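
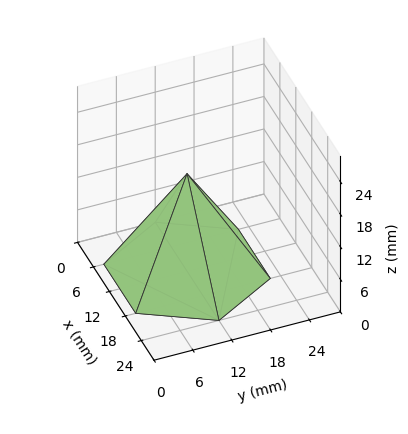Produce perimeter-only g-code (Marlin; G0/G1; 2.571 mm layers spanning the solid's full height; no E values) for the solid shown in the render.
Reading the render: the shape is a regular 6-sided pyramid, base circumscribed radius ≈ 12 mm, apex at z ≈ 18 mm (dimensions read to the nearest mm from the axis ticks). For the g-code, the solid's height is divided into equal slices at the stated Δz and each level perimeter traced with G1 moves after a G0 lift.

; perimeter-only toolpath
G21 ; units = mm
G90 ; absolute positioning
G28 ; home
; layer 1
G0 Z2.571
G0 X22.286 Y12.000
G1 X17.143 Y20.907
G1 X6.857 Y20.907
G1 X1.714 Y12.000
G1 X6.857 Y3.093
G1 X17.143 Y3.093
G1 X22.286 Y12.000
; layer 2
G0 Z5.143
G0 X20.571 Y12.000
G1 X16.286 Y19.423
G1 X7.714 Y19.423
G1 X3.429 Y12.000
G1 X7.714 Y4.577
G1 X16.286 Y4.577
G1 X20.571 Y12.000
; layer 3
G0 Z7.714
G0 X18.857 Y12.000
G1 X15.429 Y17.938
G1 X8.571 Y17.938
G1 X5.143 Y12.000
G1 X8.571 Y6.062
G1 X15.429 Y6.062
G1 X18.857 Y12.000
; layer 4
G0 Z10.286
G0 X17.143 Y12.000
G1 X14.571 Y16.454
G1 X9.429 Y16.454
G1 X6.857 Y12.000
G1 X9.429 Y7.546
G1 X14.571 Y7.546
G1 X17.143 Y12.000
; layer 5
G0 Z12.857
G0 X15.429 Y12.000
G1 X13.714 Y14.969
G1 X10.286 Y14.969
G1 X8.571 Y12.000
G1 X10.286 Y9.031
G1 X13.714 Y9.031
G1 X15.429 Y12.000
; layer 6
G0 Z15.429
G0 X13.714 Y12.000
G1 X12.857 Y13.485
G1 X11.143 Y13.485
G1 X10.286 Y12.000
G1 X11.143 Y10.515
G1 X12.857 Y10.515
G1 X13.714 Y12.000
M2 ; end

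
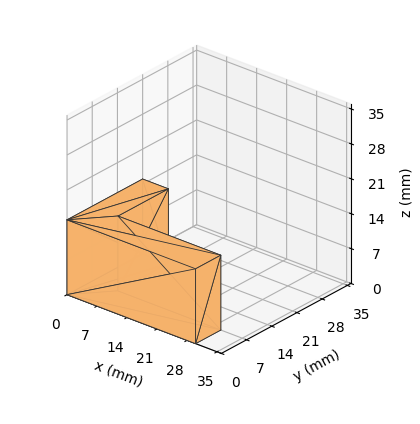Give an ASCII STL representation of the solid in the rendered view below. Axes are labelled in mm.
Reading the render: the shape is an L-shaped prism: outer 30 × 21 mm, arm thicknesses ≈ 7 mm (horizontal) and 6 mm (vertical), extruded 15 mm in z (dimensions read to the nearest mm from the axis ticks). For the STL, each face is triangulated and given an outward normal.

solid part
  facet normal 0.0000 0.0000 -1.0000
    outer loop
      vertex 30.00 7.00 0.00
      vertex 30.00 0.00 0.00
      vertex 0.00 0.00 0.00
    endloop
  endfacet
  facet normal 0.0000 0.0000 -1.0000
    outer loop
      vertex 6.00 7.00 0.00
      vertex 30.00 7.00 0.00
      vertex 0.00 0.00 0.00
    endloop
  endfacet
  facet normal 0.0000 0.0000 -1.0000
    outer loop
      vertex 6.00 21.00 0.00
      vertex 6.00 7.00 0.00
      vertex 0.00 0.00 0.00
    endloop
  endfacet
  facet normal 0.0000 0.0000 -1.0000
    outer loop
      vertex 0.00 21.00 0.00
      vertex 6.00 21.00 0.00
      vertex 0.00 0.00 0.00
    endloop
  endfacet
  facet normal 0.0000 0.0000 1.0000
    outer loop
      vertex 0.00 0.00 15.00
      vertex 30.00 0.00 15.00
      vertex 30.00 7.00 15.00
    endloop
  endfacet
  facet normal 0.0000 0.0000 1.0000
    outer loop
      vertex 0.00 0.00 15.00
      vertex 30.00 7.00 15.00
      vertex 6.00 7.00 15.00
    endloop
  endfacet
  facet normal 0.0000 0.0000 1.0000
    outer loop
      vertex 0.00 0.00 15.00
      vertex 6.00 7.00 15.00
      vertex 6.00 21.00 15.00
    endloop
  endfacet
  facet normal 0.0000 0.0000 1.0000
    outer loop
      vertex 0.00 0.00 15.00
      vertex 6.00 21.00 15.00
      vertex 0.00 21.00 15.00
    endloop
  endfacet
  facet normal 0.0000 -1.0000 0.0000
    outer loop
      vertex 0.00 0.00 0.00
      vertex 30.00 0.00 0.00
      vertex 30.00 0.00 15.00
    endloop
  endfacet
  facet normal 0.0000 -1.0000 0.0000
    outer loop
      vertex 0.00 0.00 0.00
      vertex 30.00 0.00 15.00
      vertex 0.00 0.00 15.00
    endloop
  endfacet
  facet normal 1.0000 0.0000 0.0000
    outer loop
      vertex 30.00 0.00 0.00
      vertex 30.00 7.00 0.00
      vertex 30.00 7.00 15.00
    endloop
  endfacet
  facet normal 1.0000 0.0000 0.0000
    outer loop
      vertex 30.00 0.00 0.00
      vertex 30.00 7.00 15.00
      vertex 30.00 0.00 15.00
    endloop
  endfacet
  facet normal 0.0000 1.0000 0.0000
    outer loop
      vertex 30.00 7.00 0.00
      vertex 6.00 7.00 0.00
      vertex 6.00 7.00 15.00
    endloop
  endfacet
  facet normal 0.0000 1.0000 0.0000
    outer loop
      vertex 30.00 7.00 0.00
      vertex 6.00 7.00 15.00
      vertex 30.00 7.00 15.00
    endloop
  endfacet
  facet normal 1.0000 0.0000 0.0000
    outer loop
      vertex 6.00 7.00 0.00
      vertex 6.00 21.00 0.00
      vertex 6.00 21.00 15.00
    endloop
  endfacet
  facet normal 1.0000 0.0000 0.0000
    outer loop
      vertex 6.00 7.00 0.00
      vertex 6.00 21.00 15.00
      vertex 6.00 7.00 15.00
    endloop
  endfacet
  facet normal 0.0000 1.0000 0.0000
    outer loop
      vertex 6.00 21.00 0.00
      vertex 0.00 21.00 0.00
      vertex 0.00 21.00 15.00
    endloop
  endfacet
  facet normal 0.0000 1.0000 0.0000
    outer loop
      vertex 6.00 21.00 0.00
      vertex 0.00 21.00 15.00
      vertex 6.00 21.00 15.00
    endloop
  endfacet
  facet normal -1.0000 0.0000 0.0000
    outer loop
      vertex 0.00 21.00 0.00
      vertex 0.00 0.00 0.00
      vertex 0.00 0.00 15.00
    endloop
  endfacet
  facet normal -1.0000 0.0000 0.0000
    outer loop
      vertex 0.00 21.00 0.00
      vertex 0.00 0.00 15.00
      vertex 0.00 21.00 15.00
    endloop
  endfacet
endsolid part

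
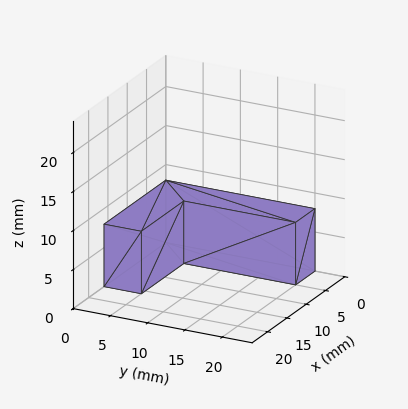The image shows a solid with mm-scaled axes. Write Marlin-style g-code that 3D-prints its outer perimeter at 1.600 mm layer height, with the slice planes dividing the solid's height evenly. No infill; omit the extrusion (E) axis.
Reading the render: the shape is an L-shaped prism: outer 16 × 20 mm, arm thicknesses ≈ 5 mm (horizontal) and 5 mm (vertical), extruded 8 mm in z (dimensions read to the nearest mm from the axis ticks). For the g-code, the solid's height is divided into equal slices at the stated Δz and each level perimeter traced with G1 moves after a G0 lift.

; perimeter-only toolpath
G21 ; units = mm
G90 ; absolute positioning
G28 ; home
; layer 1
G0 Z1.600
G0 X0.000 Y0.000
G1 X16.000 Y0.000
G1 X16.000 Y5.000
G1 X5.000 Y5.000
G1 X5.000 Y20.000
G1 X0.000 Y20.000
G1 X0.000 Y0.000
; layer 2
G0 Z3.200
G0 X0.000 Y0.000
G1 X16.000 Y0.000
G1 X16.000 Y5.000
G1 X5.000 Y5.000
G1 X5.000 Y20.000
G1 X0.000 Y20.000
G1 X0.000 Y0.000
; layer 3
G0 Z4.800
G0 X0.000 Y0.000
G1 X16.000 Y0.000
G1 X16.000 Y5.000
G1 X5.000 Y5.000
G1 X5.000 Y20.000
G1 X0.000 Y20.000
G1 X0.000 Y0.000
; layer 4
G0 Z6.400
G0 X0.000 Y0.000
G1 X16.000 Y0.000
G1 X16.000 Y5.000
G1 X5.000 Y5.000
G1 X5.000 Y20.000
G1 X0.000 Y20.000
G1 X0.000 Y0.000
; layer 5
G0 Z8.000
G0 X0.000 Y0.000
G1 X16.000 Y0.000
G1 X16.000 Y5.000
G1 X5.000 Y5.000
G1 X5.000 Y20.000
G1 X0.000 Y20.000
G1 X0.000 Y0.000
M2 ; end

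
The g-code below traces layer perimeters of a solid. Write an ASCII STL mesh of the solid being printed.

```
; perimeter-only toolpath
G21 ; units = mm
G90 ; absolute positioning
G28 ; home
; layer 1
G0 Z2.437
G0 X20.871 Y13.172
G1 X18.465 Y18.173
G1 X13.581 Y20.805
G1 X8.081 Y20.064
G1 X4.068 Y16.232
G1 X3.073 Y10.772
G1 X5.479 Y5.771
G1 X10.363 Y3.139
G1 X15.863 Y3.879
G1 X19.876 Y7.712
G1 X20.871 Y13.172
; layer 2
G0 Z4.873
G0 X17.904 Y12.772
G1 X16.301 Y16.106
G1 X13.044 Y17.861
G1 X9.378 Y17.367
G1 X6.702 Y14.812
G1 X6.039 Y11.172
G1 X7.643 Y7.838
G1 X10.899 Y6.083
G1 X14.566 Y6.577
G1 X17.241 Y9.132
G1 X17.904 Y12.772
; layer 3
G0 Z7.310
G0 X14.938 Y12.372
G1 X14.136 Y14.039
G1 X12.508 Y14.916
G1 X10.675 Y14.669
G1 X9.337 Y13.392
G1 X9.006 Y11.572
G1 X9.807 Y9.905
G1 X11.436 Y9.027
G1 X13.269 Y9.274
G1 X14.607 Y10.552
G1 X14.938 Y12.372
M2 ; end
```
solid part
  facet normal 0.0000 0.0000 -1.0000
    outer loop
      vertex 14.117 23.750 0.000
      vertex 20.630 20.240 0.000
      vertex 23.837 13.572 0.000
    endloop
  endfacet
  facet normal 0.0000 0.0000 -1.0000
    outer loop
      vertex 6.784 22.762 0.000
      vertex 14.117 23.750 0.000
      vertex 23.837 13.572 0.000
    endloop
  endfacet
  facet normal 0.0000 0.0000 -1.0000
    outer loop
      vertex 1.433 17.652 0.000
      vertex 6.784 22.762 0.000
      vertex 23.837 13.572 0.000
    endloop
  endfacet
  facet normal 0.0000 0.0000 -1.0000
    outer loop
      vertex 0.107 10.372 0.000
      vertex 1.433 17.652 0.000
      vertex 23.837 13.572 0.000
    endloop
  endfacet
  facet normal 0.0000 0.0000 -1.0000
    outer loop
      vertex 3.314 3.704 0.000
      vertex 0.107 10.372 0.000
      vertex 23.837 13.572 0.000
    endloop
  endfacet
  facet normal 0.0000 0.0000 -1.0000
    outer loop
      vertex 9.827 0.194 0.000
      vertex 3.314 3.704 0.000
      vertex 23.837 13.572 0.000
    endloop
  endfacet
  facet normal 0.0000 0.0000 -1.0000
    outer loop
      vertex 17.160 1.182 0.000
      vertex 9.827 0.194 0.000
      vertex 23.837 13.572 0.000
    endloop
  endfacet
  facet normal 0.0000 0.0000 -1.0000
    outer loop
      vertex 22.511 6.292 0.000
      vertex 17.160 1.182 0.000
      vertex 23.837 13.572 0.000
    endloop
  endfacet
  facet normal 0.5861 0.2819 0.7597
    outer loop
      vertex 23.837 13.572 0.000
      vertex 20.630 20.240 0.000
      vertex 11.972 11.972 9.747
    endloop
  endfacet
  facet normal 0.3085 0.5725 0.7597
    outer loop
      vertex 20.630 20.240 0.000
      vertex 14.117 23.750 0.000
      vertex 11.972 11.972 9.747
    endloop
  endfacet
  facet normal -0.0868 0.6445 0.7597
    outer loop
      vertex 14.117 23.750 0.000
      vertex 6.784 22.762 0.000
      vertex 11.972 11.972 9.747
    endloop
  endfacet
  facet normal -0.4491 0.4703 0.7597
    outer loop
      vertex 6.784 22.762 0.000
      vertex 1.433 17.652 0.000
      vertex 11.972 11.972 9.747
    endloop
  endfacet
  facet normal -0.6398 0.1165 0.7597
    outer loop
      vertex 1.433 17.652 0.000
      vertex 0.107 10.372 0.000
      vertex 11.972 11.972 9.747
    endloop
  endfacet
  facet normal -0.5861 -0.2819 0.7597
    outer loop
      vertex 0.107 10.372 0.000
      vertex 3.314 3.704 0.000
      vertex 11.972 11.972 9.747
    endloop
  endfacet
  facet normal -0.3085 -0.5725 0.7597
    outer loop
      vertex 3.314 3.704 0.000
      vertex 9.827 0.194 0.000
      vertex 11.972 11.972 9.747
    endloop
  endfacet
  facet normal 0.0868 -0.6445 0.7597
    outer loop
      vertex 9.827 0.194 0.000
      vertex 17.160 1.182 0.000
      vertex 11.972 11.972 9.747
    endloop
  endfacet
  facet normal 0.4491 -0.4703 0.7597
    outer loop
      vertex 17.160 1.182 0.000
      vertex 22.511 6.292 0.000
      vertex 11.972 11.972 9.747
    endloop
  endfacet
  facet normal 0.6398 -0.1165 0.7597
    outer loop
      vertex 22.511 6.292 0.000
      vertex 23.837 13.572 0.000
      vertex 11.972 11.972 9.747
    endloop
  endfacet
endsolid part

The G0 Z moves step by Δz≈2.437 mm. The G1 loops shrink linearly with z, so the solid tapers from its base footprint up to z≈9.75. Closing with a flat bottom cap and the tapered top and triangulating gives 18 facets — a regular 10-sided pyramid, base circumscribed radius ≈ 12 mm, apex at z ≈ 9.75 mm.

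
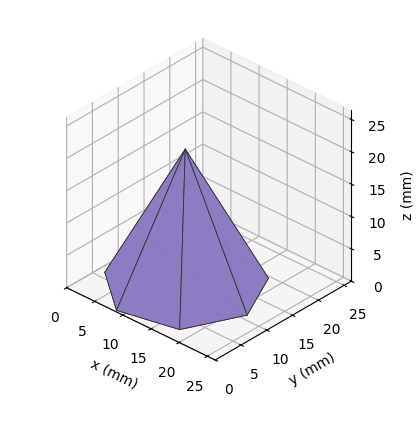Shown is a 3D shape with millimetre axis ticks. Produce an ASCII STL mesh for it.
Reading the render: the shape is a regular 7-sided pyramid, base circumscribed radius ≈ 11 mm, apex at z ≈ 21 mm (dimensions read to the nearest mm from the axis ticks). For the STL, each face is triangulated and given an outward normal.

solid part
  facet normal 0.0000 0.0000 -1.0000
    outer loop
      vertex 8.6 21.7 0.0
      vertex 17.9 19.6 0.0
      vertex 22.0 11.0 0.0
    endloop
  endfacet
  facet normal 0.0000 0.0000 -1.0000
    outer loop
      vertex 1.1 15.8 0.0
      vertex 8.6 21.7 0.0
      vertex 22.0 11.0 0.0
    endloop
  endfacet
  facet normal 0.0000 0.0000 -1.0000
    outer loop
      vertex 1.1 6.2 0.0
      vertex 1.1 15.8 0.0
      vertex 22.0 11.0 0.0
    endloop
  endfacet
  facet normal 0.0000 0.0000 -1.0000
    outer loop
      vertex 8.6 0.3 0.0
      vertex 1.1 6.2 0.0
      vertex 22.0 11.0 0.0
    endloop
  endfacet
  facet normal 0.0000 0.0000 -1.0000
    outer loop
      vertex 17.9 2.4 0.0
      vertex 8.6 0.3 0.0
      vertex 22.0 11.0 0.0
    endloop
  endfacet
  facet normal 0.8160 0.3890 0.4275
    outer loop
      vertex 22.0 11.0 0.0
      vertex 17.9 19.6 0.0
      vertex 11.0 11.0 21.0
    endloop
  endfacet
  facet normal 0.1992 0.8822 0.4267
    outer loop
      vertex 17.9 19.6 0.0
      vertex 8.6 21.7 0.0
      vertex 11.0 11.0 21.0
    endloop
  endfacet
  facet normal -0.5593 0.7110 0.4262
    outer loop
      vertex 8.6 21.7 0.0
      vertex 1.1 15.8 0.0
      vertex 11.0 11.0 21.0
    endloop
  endfacet
  facet normal -0.9045 0.0000 0.4264
    outer loop
      vertex 1.1 15.8 0.0
      vertex 1.1 6.2 0.0
      vertex 11.0 11.0 21.0
    endloop
  endfacet
  facet normal -0.5593 -0.7110 0.4262
    outer loop
      vertex 1.1 6.2 0.0
      vertex 8.6 0.3 0.0
      vertex 11.0 11.0 21.0
    endloop
  endfacet
  facet normal 0.1992 -0.8822 0.4267
    outer loop
      vertex 8.6 0.3 0.0
      vertex 17.9 2.4 0.0
      vertex 11.0 11.0 21.0
    endloop
  endfacet
  facet normal 0.8160 -0.3890 0.4275
    outer loop
      vertex 17.9 2.4 0.0
      vertex 22.0 11.0 0.0
      vertex 11.0 11.0 21.0
    endloop
  endfacet
endsolid part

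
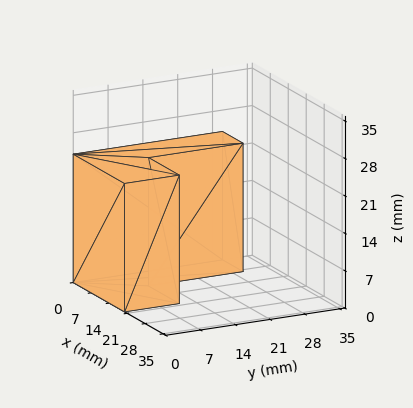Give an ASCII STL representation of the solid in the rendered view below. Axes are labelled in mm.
Reading the render: the shape is an L-shaped prism: outer 20 × 30 mm, arm thicknesses ≈ 11 mm (horizontal) and 8 mm (vertical), extruded 24 mm in z (dimensions read to the nearest mm from the axis ticks). For the STL, each face is triangulated and given an outward normal.

solid part
  facet normal 0.0000 0.0000 -1.0000
    outer loop
      vertex 20.0 11.0 0.0
      vertex 20.0 0.0 0.0
      vertex 0.0 0.0 0.0
    endloop
  endfacet
  facet normal 0.0000 0.0000 -1.0000
    outer loop
      vertex 8.0 11.0 0.0
      vertex 20.0 11.0 0.0
      vertex 0.0 0.0 0.0
    endloop
  endfacet
  facet normal 0.0000 0.0000 -1.0000
    outer loop
      vertex 8.0 30.0 0.0
      vertex 8.0 11.0 0.0
      vertex 0.0 0.0 0.0
    endloop
  endfacet
  facet normal 0.0000 0.0000 -1.0000
    outer loop
      vertex 0.0 30.0 0.0
      vertex 8.0 30.0 0.0
      vertex 0.0 0.0 0.0
    endloop
  endfacet
  facet normal 0.0000 0.0000 1.0000
    outer loop
      vertex 0.0 0.0 24.0
      vertex 20.0 0.0 24.0
      vertex 20.0 11.0 24.0
    endloop
  endfacet
  facet normal 0.0000 0.0000 1.0000
    outer loop
      vertex 0.0 0.0 24.0
      vertex 20.0 11.0 24.0
      vertex 8.0 11.0 24.0
    endloop
  endfacet
  facet normal 0.0000 0.0000 1.0000
    outer loop
      vertex 0.0 0.0 24.0
      vertex 8.0 11.0 24.0
      vertex 8.0 30.0 24.0
    endloop
  endfacet
  facet normal 0.0000 0.0000 1.0000
    outer loop
      vertex 0.0 0.0 24.0
      vertex 8.0 30.0 24.0
      vertex 0.0 30.0 24.0
    endloop
  endfacet
  facet normal 0.0000 -1.0000 0.0000
    outer loop
      vertex 0.0 0.0 0.0
      vertex 20.0 0.0 0.0
      vertex 20.0 0.0 24.0
    endloop
  endfacet
  facet normal 0.0000 -1.0000 0.0000
    outer loop
      vertex 0.0 0.0 0.0
      vertex 20.0 0.0 24.0
      vertex 0.0 0.0 24.0
    endloop
  endfacet
  facet normal 1.0000 0.0000 0.0000
    outer loop
      vertex 20.0 0.0 0.0
      vertex 20.0 11.0 0.0
      vertex 20.0 11.0 24.0
    endloop
  endfacet
  facet normal 1.0000 0.0000 0.0000
    outer loop
      vertex 20.0 0.0 0.0
      vertex 20.0 11.0 24.0
      vertex 20.0 0.0 24.0
    endloop
  endfacet
  facet normal 0.0000 1.0000 0.0000
    outer loop
      vertex 20.0 11.0 0.0
      vertex 8.0 11.0 0.0
      vertex 8.0 11.0 24.0
    endloop
  endfacet
  facet normal 0.0000 1.0000 0.0000
    outer loop
      vertex 20.0 11.0 0.0
      vertex 8.0 11.0 24.0
      vertex 20.0 11.0 24.0
    endloop
  endfacet
  facet normal 1.0000 0.0000 0.0000
    outer loop
      vertex 8.0 11.0 0.0
      vertex 8.0 30.0 0.0
      vertex 8.0 30.0 24.0
    endloop
  endfacet
  facet normal 1.0000 0.0000 0.0000
    outer loop
      vertex 8.0 11.0 0.0
      vertex 8.0 30.0 24.0
      vertex 8.0 11.0 24.0
    endloop
  endfacet
  facet normal 0.0000 1.0000 0.0000
    outer loop
      vertex 8.0 30.0 0.0
      vertex 0.0 30.0 0.0
      vertex 0.0 30.0 24.0
    endloop
  endfacet
  facet normal 0.0000 1.0000 0.0000
    outer loop
      vertex 8.0 30.0 0.0
      vertex 0.0 30.0 24.0
      vertex 8.0 30.0 24.0
    endloop
  endfacet
  facet normal -1.0000 0.0000 0.0000
    outer loop
      vertex 0.0 30.0 0.0
      vertex 0.0 0.0 0.0
      vertex 0.0 0.0 24.0
    endloop
  endfacet
  facet normal -1.0000 0.0000 0.0000
    outer loop
      vertex 0.0 30.0 0.0
      vertex 0.0 0.0 24.0
      vertex 0.0 30.0 24.0
    endloop
  endfacet
endsolid part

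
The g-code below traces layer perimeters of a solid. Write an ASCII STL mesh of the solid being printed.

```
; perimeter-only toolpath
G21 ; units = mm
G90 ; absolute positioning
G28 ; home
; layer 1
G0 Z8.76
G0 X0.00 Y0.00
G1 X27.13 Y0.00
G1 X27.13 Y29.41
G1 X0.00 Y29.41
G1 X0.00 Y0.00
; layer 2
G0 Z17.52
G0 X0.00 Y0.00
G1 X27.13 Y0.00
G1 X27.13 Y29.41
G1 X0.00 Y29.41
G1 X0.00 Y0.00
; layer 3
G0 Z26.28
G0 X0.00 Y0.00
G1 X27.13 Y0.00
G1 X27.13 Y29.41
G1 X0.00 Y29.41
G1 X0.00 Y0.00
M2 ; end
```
solid part
  facet normal 0.0000 0.0000 -1.0000
    outer loop
      vertex 27.13 29.41 0.00
      vertex 27.13 0.00 0.00
      vertex 0.00 0.00 0.00
    endloop
  endfacet
  facet normal 0.0000 0.0000 -1.0000
    outer loop
      vertex 0.00 29.41 0.00
      vertex 27.13 29.41 0.00
      vertex 0.00 0.00 0.00
    endloop
  endfacet
  facet normal 0.0000 0.0000 1.0000
    outer loop
      vertex 0.00 0.00 26.28
      vertex 27.13 0.00 26.28
      vertex 27.13 29.41 26.28
    endloop
  endfacet
  facet normal 0.0000 0.0000 1.0000
    outer loop
      vertex 0.00 0.00 26.28
      vertex 27.13 29.41 26.28
      vertex 0.00 29.41 26.28
    endloop
  endfacet
  facet normal 0.0000 -1.0000 0.0000
    outer loop
      vertex 0.00 0.00 0.00
      vertex 27.13 0.00 0.00
      vertex 27.13 0.00 26.28
    endloop
  endfacet
  facet normal 0.0000 -1.0000 0.0000
    outer loop
      vertex 0.00 0.00 0.00
      vertex 27.13 0.00 26.28
      vertex 0.00 0.00 26.28
    endloop
  endfacet
  facet normal 0.0000 1.0000 0.0000
    outer loop
      vertex 27.13 29.41 26.28
      vertex 27.13 29.41 0.00
      vertex 0.00 29.41 0.00
    endloop
  endfacet
  facet normal 0.0000 1.0000 0.0000
    outer loop
      vertex 0.00 29.41 26.28
      vertex 27.13 29.41 26.28
      vertex 0.00 29.41 0.00
    endloop
  endfacet
  facet normal -1.0000 0.0000 0.0000
    outer loop
      vertex 0.00 29.41 26.28
      vertex 0.00 29.41 0.00
      vertex 0.00 0.00 0.00
    endloop
  endfacet
  facet normal -1.0000 0.0000 0.0000
    outer loop
      vertex 0.00 0.00 26.28
      vertex 0.00 29.41 26.28
      vertex 0.00 0.00 0.00
    endloop
  endfacet
  facet normal 1.0000 0.0000 0.0000
    outer loop
      vertex 27.13 0.00 0.00
      vertex 27.13 29.41 0.00
      vertex 27.13 29.41 26.28
    endloop
  endfacet
  facet normal 1.0000 0.0000 0.0000
    outer loop
      vertex 27.13 0.00 0.00
      vertex 27.13 29.41 26.28
      vertex 27.13 0.00 26.28
    endloop
  endfacet
endsolid part

The G0 Z moves step by Δz≈8.76 mm. Every layer's G1 loop is the same polygon, so the solid is a straight extrusion of it from z=0 to z≈26.3. Closing with flat bottom and top caps and triangulating gives 12 facets — a rectangular box, roughly 27.1 × 29.4 mm footprint and 26.3 mm tall.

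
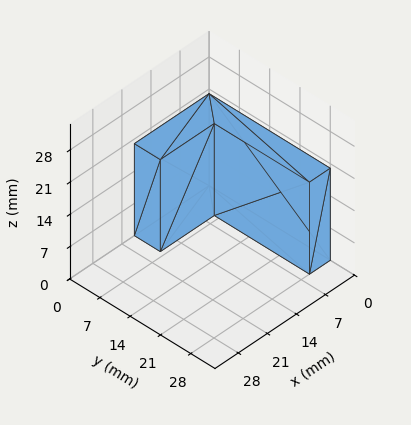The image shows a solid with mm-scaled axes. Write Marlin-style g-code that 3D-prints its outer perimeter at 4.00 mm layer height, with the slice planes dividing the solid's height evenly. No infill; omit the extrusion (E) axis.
Reading the render: the shape is an L-shaped prism: outer 18 × 28 mm, arm thicknesses ≈ 6 mm (horizontal) and 5 mm (vertical), extruded 20 mm in z (dimensions read to the nearest mm from the axis ticks). For the g-code, the solid's height is divided into equal slices at the stated Δz and each level perimeter traced with G1 moves after a G0 lift.

; perimeter-only toolpath
G21 ; units = mm
G90 ; absolute positioning
G28 ; home
; layer 1
G0 Z4.00
G0 X0.00 Y0.00
G1 X18.00 Y0.00
G1 X18.00 Y6.00
G1 X5.00 Y6.00
G1 X5.00 Y28.00
G1 X0.00 Y28.00
G1 X0.00 Y0.00
; layer 2
G0 Z8.00
G0 X0.00 Y0.00
G1 X18.00 Y0.00
G1 X18.00 Y6.00
G1 X5.00 Y6.00
G1 X5.00 Y28.00
G1 X0.00 Y28.00
G1 X0.00 Y0.00
; layer 3
G0 Z12.00
G0 X0.00 Y0.00
G1 X18.00 Y0.00
G1 X18.00 Y6.00
G1 X5.00 Y6.00
G1 X5.00 Y28.00
G1 X0.00 Y28.00
G1 X0.00 Y0.00
; layer 4
G0 Z16.00
G0 X0.00 Y0.00
G1 X18.00 Y0.00
G1 X18.00 Y6.00
G1 X5.00 Y6.00
G1 X5.00 Y28.00
G1 X0.00 Y28.00
G1 X0.00 Y0.00
; layer 5
G0 Z20.00
G0 X0.00 Y0.00
G1 X18.00 Y0.00
G1 X18.00 Y6.00
G1 X5.00 Y6.00
G1 X5.00 Y28.00
G1 X0.00 Y28.00
G1 X0.00 Y0.00
M2 ; end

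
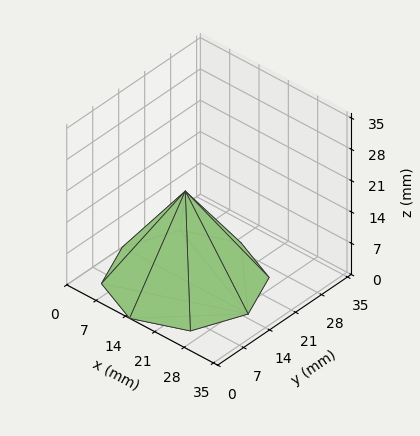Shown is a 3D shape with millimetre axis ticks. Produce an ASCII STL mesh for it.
Reading the render: the shape is a regular 8-sided pyramid, base circumscribed radius ≈ 15 mm, apex at z ≈ 20 mm (dimensions read to the nearest mm from the axis ticks). For the STL, each face is triangulated and given an outward normal.

solid part
  facet normal 0.0000 0.0000 -1.0000
    outer loop
      vertex 15.00 30.00 0.00
      vertex 25.61 25.61 0.00
      vertex 30.00 15.00 0.00
    endloop
  endfacet
  facet normal 0.0000 0.0000 -1.0000
    outer loop
      vertex 4.39 25.61 0.00
      vertex 15.00 30.00 0.00
      vertex 30.00 15.00 0.00
    endloop
  endfacet
  facet normal 0.0000 0.0000 -1.0000
    outer loop
      vertex 0.00 15.00 0.00
      vertex 4.39 25.61 0.00
      vertex 30.00 15.00 0.00
    endloop
  endfacet
  facet normal 0.0000 0.0000 -1.0000
    outer loop
      vertex 4.39 4.39 0.00
      vertex 0.00 15.00 0.00
      vertex 30.00 15.00 0.00
    endloop
  endfacet
  facet normal 0.0000 0.0000 -1.0000
    outer loop
      vertex 15.00 0.00 0.00
      vertex 4.39 4.39 0.00
      vertex 30.00 15.00 0.00
    endloop
  endfacet
  facet normal 0.0000 0.0000 -1.0000
    outer loop
      vertex 25.61 4.39 0.00
      vertex 15.00 0.00 0.00
      vertex 30.00 15.00 0.00
    endloop
  endfacet
  facet normal 0.7595 0.3142 0.5696
    outer loop
      vertex 30.00 15.00 0.00
      vertex 25.61 25.61 0.00
      vertex 15.00 15.00 20.00
    endloop
  endfacet
  facet normal 0.3142 0.7595 0.5696
    outer loop
      vertex 25.61 25.61 0.00
      vertex 15.00 30.00 0.00
      vertex 15.00 15.00 20.00
    endloop
  endfacet
  facet normal -0.3142 0.7595 0.5696
    outer loop
      vertex 15.00 30.00 0.00
      vertex 4.39 25.61 0.00
      vertex 15.00 15.00 20.00
    endloop
  endfacet
  facet normal -0.7595 0.3142 0.5696
    outer loop
      vertex 4.39 25.61 0.00
      vertex 0.00 15.00 0.00
      vertex 15.00 15.00 20.00
    endloop
  endfacet
  facet normal -0.7595 -0.3142 0.5696
    outer loop
      vertex 0.00 15.00 0.00
      vertex 4.39 4.39 0.00
      vertex 15.00 15.00 20.00
    endloop
  endfacet
  facet normal -0.3142 -0.7595 0.5696
    outer loop
      vertex 4.39 4.39 0.00
      vertex 15.00 0.00 0.00
      vertex 15.00 15.00 20.00
    endloop
  endfacet
  facet normal 0.3142 -0.7595 0.5696
    outer loop
      vertex 15.00 0.00 0.00
      vertex 25.61 4.39 0.00
      vertex 15.00 15.00 20.00
    endloop
  endfacet
  facet normal 0.7595 -0.3142 0.5696
    outer loop
      vertex 25.61 4.39 0.00
      vertex 30.00 15.00 0.00
      vertex 15.00 15.00 20.00
    endloop
  endfacet
endsolid part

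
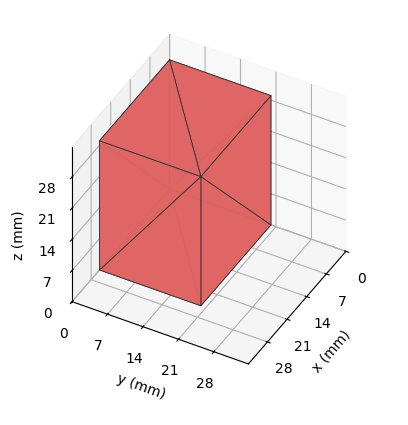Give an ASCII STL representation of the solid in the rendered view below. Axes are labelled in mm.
Reading the render: the shape is a rectangular box, roughly 25 × 20 mm footprint and 29 mm tall (dimensions read to the nearest mm from the axis ticks). For the STL, each face is triangulated and given an outward normal.

solid part
  facet normal 0.0000 0.0000 -1.0000
    outer loop
      vertex 25.00 20.00 0.00
      vertex 25.00 0.00 0.00
      vertex 0.00 0.00 0.00
    endloop
  endfacet
  facet normal 0.0000 0.0000 -1.0000
    outer loop
      vertex 0.00 20.00 0.00
      vertex 25.00 20.00 0.00
      vertex 0.00 0.00 0.00
    endloop
  endfacet
  facet normal 0.0000 0.0000 1.0000
    outer loop
      vertex 0.00 0.00 29.00
      vertex 25.00 0.00 29.00
      vertex 25.00 20.00 29.00
    endloop
  endfacet
  facet normal 0.0000 0.0000 1.0000
    outer loop
      vertex 0.00 0.00 29.00
      vertex 25.00 20.00 29.00
      vertex 0.00 20.00 29.00
    endloop
  endfacet
  facet normal 0.0000 -1.0000 0.0000
    outer loop
      vertex 0.00 0.00 0.00
      vertex 25.00 0.00 0.00
      vertex 25.00 0.00 29.00
    endloop
  endfacet
  facet normal 0.0000 -1.0000 0.0000
    outer loop
      vertex 0.00 0.00 0.00
      vertex 25.00 0.00 29.00
      vertex 0.00 0.00 29.00
    endloop
  endfacet
  facet normal 0.0000 1.0000 0.0000
    outer loop
      vertex 25.00 20.00 29.00
      vertex 25.00 20.00 0.00
      vertex 0.00 20.00 0.00
    endloop
  endfacet
  facet normal 0.0000 1.0000 0.0000
    outer loop
      vertex 0.00 20.00 29.00
      vertex 25.00 20.00 29.00
      vertex 0.00 20.00 0.00
    endloop
  endfacet
  facet normal -1.0000 0.0000 0.0000
    outer loop
      vertex 0.00 20.00 29.00
      vertex 0.00 20.00 0.00
      vertex 0.00 0.00 0.00
    endloop
  endfacet
  facet normal -1.0000 0.0000 0.0000
    outer loop
      vertex 0.00 0.00 29.00
      vertex 0.00 20.00 29.00
      vertex 0.00 0.00 0.00
    endloop
  endfacet
  facet normal 1.0000 0.0000 0.0000
    outer loop
      vertex 25.00 0.00 0.00
      vertex 25.00 20.00 0.00
      vertex 25.00 20.00 29.00
    endloop
  endfacet
  facet normal 1.0000 0.0000 0.0000
    outer loop
      vertex 25.00 0.00 0.00
      vertex 25.00 20.00 29.00
      vertex 25.00 0.00 29.00
    endloop
  endfacet
endsolid part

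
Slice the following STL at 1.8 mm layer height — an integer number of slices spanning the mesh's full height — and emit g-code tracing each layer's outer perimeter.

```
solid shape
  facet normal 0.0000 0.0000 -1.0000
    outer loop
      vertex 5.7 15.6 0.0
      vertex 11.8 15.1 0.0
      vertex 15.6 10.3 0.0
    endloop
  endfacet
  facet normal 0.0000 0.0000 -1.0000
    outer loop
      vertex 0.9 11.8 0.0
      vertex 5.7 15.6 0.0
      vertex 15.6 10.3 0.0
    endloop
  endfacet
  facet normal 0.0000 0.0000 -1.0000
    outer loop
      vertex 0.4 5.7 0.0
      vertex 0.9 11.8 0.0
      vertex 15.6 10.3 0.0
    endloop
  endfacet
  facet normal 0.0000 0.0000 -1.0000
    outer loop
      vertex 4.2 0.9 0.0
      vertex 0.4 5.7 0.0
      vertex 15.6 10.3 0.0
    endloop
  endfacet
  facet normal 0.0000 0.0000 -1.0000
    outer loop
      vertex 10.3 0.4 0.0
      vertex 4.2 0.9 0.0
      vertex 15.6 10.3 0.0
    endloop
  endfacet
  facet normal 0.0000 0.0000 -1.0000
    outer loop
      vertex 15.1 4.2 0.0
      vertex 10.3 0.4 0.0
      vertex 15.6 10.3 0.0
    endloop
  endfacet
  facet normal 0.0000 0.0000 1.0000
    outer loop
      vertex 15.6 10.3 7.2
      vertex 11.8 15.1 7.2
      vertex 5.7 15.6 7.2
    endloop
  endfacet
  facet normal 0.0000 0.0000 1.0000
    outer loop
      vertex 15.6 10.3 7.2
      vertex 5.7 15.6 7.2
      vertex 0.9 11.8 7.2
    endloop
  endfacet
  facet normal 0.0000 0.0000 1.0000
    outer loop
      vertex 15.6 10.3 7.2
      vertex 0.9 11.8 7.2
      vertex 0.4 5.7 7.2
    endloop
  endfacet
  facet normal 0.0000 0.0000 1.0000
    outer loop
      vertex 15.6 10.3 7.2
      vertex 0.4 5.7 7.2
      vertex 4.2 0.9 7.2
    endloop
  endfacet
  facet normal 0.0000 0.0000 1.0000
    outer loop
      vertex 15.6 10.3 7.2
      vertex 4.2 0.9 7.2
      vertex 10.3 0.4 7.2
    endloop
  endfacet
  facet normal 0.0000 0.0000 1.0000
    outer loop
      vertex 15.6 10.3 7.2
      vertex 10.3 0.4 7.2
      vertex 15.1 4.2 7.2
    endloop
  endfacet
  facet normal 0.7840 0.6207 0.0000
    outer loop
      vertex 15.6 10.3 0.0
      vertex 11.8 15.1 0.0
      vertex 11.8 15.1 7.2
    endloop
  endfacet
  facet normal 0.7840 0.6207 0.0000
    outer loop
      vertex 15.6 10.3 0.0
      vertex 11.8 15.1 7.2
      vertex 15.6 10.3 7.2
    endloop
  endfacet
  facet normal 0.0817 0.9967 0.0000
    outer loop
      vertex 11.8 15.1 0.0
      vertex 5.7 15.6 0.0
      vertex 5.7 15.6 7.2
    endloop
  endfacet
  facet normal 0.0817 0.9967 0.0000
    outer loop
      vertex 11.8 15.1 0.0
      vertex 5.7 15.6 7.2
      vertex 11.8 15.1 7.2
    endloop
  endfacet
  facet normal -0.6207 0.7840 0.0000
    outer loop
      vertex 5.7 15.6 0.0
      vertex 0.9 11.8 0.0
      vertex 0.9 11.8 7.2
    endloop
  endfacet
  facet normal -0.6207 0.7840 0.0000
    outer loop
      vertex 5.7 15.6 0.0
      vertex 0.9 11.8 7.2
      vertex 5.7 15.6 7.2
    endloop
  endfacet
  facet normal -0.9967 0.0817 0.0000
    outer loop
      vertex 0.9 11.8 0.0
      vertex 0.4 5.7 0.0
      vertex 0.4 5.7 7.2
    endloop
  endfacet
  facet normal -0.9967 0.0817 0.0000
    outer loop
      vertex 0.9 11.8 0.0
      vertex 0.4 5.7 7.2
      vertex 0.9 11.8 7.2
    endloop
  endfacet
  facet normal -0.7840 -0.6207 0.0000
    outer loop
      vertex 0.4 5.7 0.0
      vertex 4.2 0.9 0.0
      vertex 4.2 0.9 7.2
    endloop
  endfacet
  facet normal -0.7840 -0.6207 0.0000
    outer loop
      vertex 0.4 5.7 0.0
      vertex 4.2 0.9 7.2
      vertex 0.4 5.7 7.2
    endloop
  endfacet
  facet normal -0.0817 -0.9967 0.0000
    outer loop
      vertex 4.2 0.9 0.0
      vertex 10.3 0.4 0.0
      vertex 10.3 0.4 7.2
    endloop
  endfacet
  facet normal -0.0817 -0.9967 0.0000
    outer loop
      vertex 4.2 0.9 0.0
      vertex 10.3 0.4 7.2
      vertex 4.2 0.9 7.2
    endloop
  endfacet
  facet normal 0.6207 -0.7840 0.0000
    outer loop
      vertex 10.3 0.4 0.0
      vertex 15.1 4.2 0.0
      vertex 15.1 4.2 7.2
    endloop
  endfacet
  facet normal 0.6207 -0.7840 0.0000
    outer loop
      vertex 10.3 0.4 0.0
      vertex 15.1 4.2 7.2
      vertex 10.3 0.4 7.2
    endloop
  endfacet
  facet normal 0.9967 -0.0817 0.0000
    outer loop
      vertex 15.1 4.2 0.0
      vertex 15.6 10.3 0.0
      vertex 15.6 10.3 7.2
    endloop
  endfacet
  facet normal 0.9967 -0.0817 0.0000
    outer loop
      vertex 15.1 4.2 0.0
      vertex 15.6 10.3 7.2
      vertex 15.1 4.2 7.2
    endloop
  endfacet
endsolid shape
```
; perimeter-only toolpath
G21 ; units = mm
G90 ; absolute positioning
G28 ; home
; layer 1
G0 Z1.8
G0 X15.6 Y10.3
G1 X11.8 Y15.1
G1 X5.7 Y15.6
G1 X0.9 Y11.8
G1 X0.4 Y5.7
G1 X4.2 Y0.9
G1 X10.3 Y0.4
G1 X15.1 Y4.2
G1 X15.6 Y10.3
; layer 2
G0 Z3.6
G0 X15.6 Y10.3
G1 X11.8 Y15.1
G1 X5.7 Y15.6
G1 X0.9 Y11.8
G1 X0.4 Y5.7
G1 X4.2 Y0.9
G1 X10.3 Y0.4
G1 X15.1 Y4.2
G1 X15.6 Y10.3
; layer 3
G0 Z5.4
G0 X15.6 Y10.3
G1 X11.8 Y15.1
G1 X5.7 Y15.6
G1 X0.9 Y11.8
G1 X0.4 Y5.7
G1 X4.2 Y0.9
G1 X10.3 Y0.4
G1 X15.1 Y4.2
G1 X15.6 Y10.3
; layer 4
G0 Z7.2
G0 X15.6 Y10.3
G1 X11.8 Y15.1
G1 X5.7 Y15.6
G1 X0.9 Y11.8
G1 X0.4 Y5.7
G1 X4.2 Y0.9
G1 X10.3 Y0.4
G1 X15.1 Y4.2
G1 X15.6 Y10.3
M2 ; end

The solid is a regular 8-sided prism (a cylinder approximated with 8 flat sides), circumscribed radius ≈ 8 mm, height ≈ 7.2 mm. Slicing at Δz = 1.8 mm — 4 equal slices spanning the solid's height, so layer i sits at z = i·h/4 — gives 4 non-empty perimeters. Each is a 8-segment closed polygon; G0 lifts to the layer z and rapids to the start vertex, then G1 traces the edges.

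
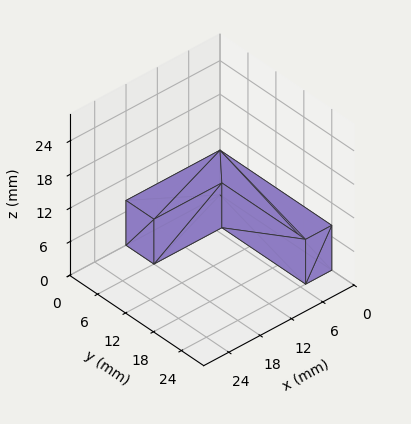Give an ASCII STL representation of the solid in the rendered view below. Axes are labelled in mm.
Reading the render: the shape is an L-shaped prism: outer 18 × 24 mm, arm thicknesses ≈ 6 mm (horizontal) and 5 mm (vertical), extruded 8 mm in z (dimensions read to the nearest mm from the axis ticks). For the STL, each face is triangulated and given an outward normal.

solid part
  facet normal 0.0000 0.0000 -1.0000
    outer loop
      vertex 18.000 6.000 0.000
      vertex 18.000 0.000 0.000
      vertex 0.000 0.000 0.000
    endloop
  endfacet
  facet normal 0.0000 0.0000 -1.0000
    outer loop
      vertex 5.000 6.000 0.000
      vertex 18.000 6.000 0.000
      vertex 0.000 0.000 0.000
    endloop
  endfacet
  facet normal 0.0000 0.0000 -1.0000
    outer loop
      vertex 5.000 24.000 0.000
      vertex 5.000 6.000 0.000
      vertex 0.000 0.000 0.000
    endloop
  endfacet
  facet normal 0.0000 0.0000 -1.0000
    outer loop
      vertex 0.000 24.000 0.000
      vertex 5.000 24.000 0.000
      vertex 0.000 0.000 0.000
    endloop
  endfacet
  facet normal 0.0000 0.0000 1.0000
    outer loop
      vertex 0.000 0.000 8.000
      vertex 18.000 0.000 8.000
      vertex 18.000 6.000 8.000
    endloop
  endfacet
  facet normal 0.0000 0.0000 1.0000
    outer loop
      vertex 0.000 0.000 8.000
      vertex 18.000 6.000 8.000
      vertex 5.000 6.000 8.000
    endloop
  endfacet
  facet normal 0.0000 0.0000 1.0000
    outer loop
      vertex 0.000 0.000 8.000
      vertex 5.000 6.000 8.000
      vertex 5.000 24.000 8.000
    endloop
  endfacet
  facet normal 0.0000 0.0000 1.0000
    outer loop
      vertex 0.000 0.000 8.000
      vertex 5.000 24.000 8.000
      vertex 0.000 24.000 8.000
    endloop
  endfacet
  facet normal 0.0000 -1.0000 0.0000
    outer loop
      vertex 0.000 0.000 0.000
      vertex 18.000 0.000 0.000
      vertex 18.000 0.000 8.000
    endloop
  endfacet
  facet normal 0.0000 -1.0000 0.0000
    outer loop
      vertex 0.000 0.000 0.000
      vertex 18.000 0.000 8.000
      vertex 0.000 0.000 8.000
    endloop
  endfacet
  facet normal 1.0000 0.0000 0.0000
    outer loop
      vertex 18.000 0.000 0.000
      vertex 18.000 6.000 0.000
      vertex 18.000 6.000 8.000
    endloop
  endfacet
  facet normal 1.0000 0.0000 0.0000
    outer loop
      vertex 18.000 0.000 0.000
      vertex 18.000 6.000 8.000
      vertex 18.000 0.000 8.000
    endloop
  endfacet
  facet normal 0.0000 1.0000 0.0000
    outer loop
      vertex 18.000 6.000 0.000
      vertex 5.000 6.000 0.000
      vertex 5.000 6.000 8.000
    endloop
  endfacet
  facet normal 0.0000 1.0000 0.0000
    outer loop
      vertex 18.000 6.000 0.000
      vertex 5.000 6.000 8.000
      vertex 18.000 6.000 8.000
    endloop
  endfacet
  facet normal 1.0000 0.0000 0.0000
    outer loop
      vertex 5.000 6.000 0.000
      vertex 5.000 24.000 0.000
      vertex 5.000 24.000 8.000
    endloop
  endfacet
  facet normal 1.0000 0.0000 0.0000
    outer loop
      vertex 5.000 6.000 0.000
      vertex 5.000 24.000 8.000
      vertex 5.000 6.000 8.000
    endloop
  endfacet
  facet normal 0.0000 1.0000 0.0000
    outer loop
      vertex 5.000 24.000 0.000
      vertex 0.000 24.000 0.000
      vertex 0.000 24.000 8.000
    endloop
  endfacet
  facet normal 0.0000 1.0000 0.0000
    outer loop
      vertex 5.000 24.000 0.000
      vertex 0.000 24.000 8.000
      vertex 5.000 24.000 8.000
    endloop
  endfacet
  facet normal -1.0000 0.0000 0.0000
    outer loop
      vertex 0.000 24.000 0.000
      vertex 0.000 0.000 0.000
      vertex 0.000 0.000 8.000
    endloop
  endfacet
  facet normal -1.0000 0.0000 0.0000
    outer loop
      vertex 0.000 24.000 0.000
      vertex 0.000 0.000 8.000
      vertex 0.000 24.000 8.000
    endloop
  endfacet
endsolid part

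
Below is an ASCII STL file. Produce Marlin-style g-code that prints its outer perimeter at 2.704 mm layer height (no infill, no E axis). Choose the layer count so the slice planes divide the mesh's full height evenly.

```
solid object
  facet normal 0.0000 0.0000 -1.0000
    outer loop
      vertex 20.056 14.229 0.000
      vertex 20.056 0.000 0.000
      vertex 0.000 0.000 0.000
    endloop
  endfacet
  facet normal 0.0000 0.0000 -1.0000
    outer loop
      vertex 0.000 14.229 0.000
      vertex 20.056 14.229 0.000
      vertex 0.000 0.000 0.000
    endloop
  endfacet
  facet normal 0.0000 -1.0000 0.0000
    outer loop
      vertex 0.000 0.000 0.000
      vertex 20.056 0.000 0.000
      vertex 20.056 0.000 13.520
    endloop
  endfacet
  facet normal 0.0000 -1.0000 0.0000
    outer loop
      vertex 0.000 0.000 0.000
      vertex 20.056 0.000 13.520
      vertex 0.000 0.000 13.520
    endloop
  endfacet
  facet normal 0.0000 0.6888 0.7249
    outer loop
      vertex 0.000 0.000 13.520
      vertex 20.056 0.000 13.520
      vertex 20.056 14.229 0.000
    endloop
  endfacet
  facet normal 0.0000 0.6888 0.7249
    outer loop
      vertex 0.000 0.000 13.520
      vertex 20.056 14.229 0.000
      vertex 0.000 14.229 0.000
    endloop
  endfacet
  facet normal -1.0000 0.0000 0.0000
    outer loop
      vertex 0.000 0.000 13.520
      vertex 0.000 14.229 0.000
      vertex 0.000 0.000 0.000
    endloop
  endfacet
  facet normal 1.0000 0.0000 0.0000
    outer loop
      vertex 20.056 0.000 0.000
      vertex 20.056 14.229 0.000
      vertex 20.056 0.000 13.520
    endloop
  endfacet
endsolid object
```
; perimeter-only toolpath
G21 ; units = mm
G90 ; absolute positioning
G28 ; home
; layer 1
G0 Z2.704
G0 X0.000 Y0.000
G1 X20.056 Y0.000
G1 X20.056 Y11.383
G1 X0.000 Y11.383
G1 X0.000 Y0.000
; layer 2
G0 Z5.408
G0 X0.000 Y0.000
G1 X20.056 Y0.000
G1 X20.056 Y8.537
G1 X0.000 Y8.537
G1 X0.000 Y0.000
; layer 3
G0 Z8.112
G0 X0.000 Y0.000
G1 X20.056 Y0.000
G1 X20.056 Y5.692
G1 X0.000 Y5.692
G1 X0.000 Y0.000
; layer 4
G0 Z10.816
G0 X0.000 Y0.000
G1 X20.056 Y0.000
G1 X20.056 Y2.846
G1 X0.000 Y2.846
G1 X0.000 Y0.000
M2 ; end

The solid is a wedge (ramp): 20.1 × 14.2 mm base, rising to 13.5 mm along the y=0 edge and sloping linearly to z=0 at y=14.2. Slicing at Δz = 2.704 mm — 5 equal slices spanning the solid's height, so layer i sits at z = i·h/5 — gives 4 non-empty perimeters. Each is a 4-segment closed polygon; G0 lifts to the layer z and rapids to the start vertex, then G1 traces the edges. The cross-section shrinks linearly with z (the slice at the apex is degenerate and omitted).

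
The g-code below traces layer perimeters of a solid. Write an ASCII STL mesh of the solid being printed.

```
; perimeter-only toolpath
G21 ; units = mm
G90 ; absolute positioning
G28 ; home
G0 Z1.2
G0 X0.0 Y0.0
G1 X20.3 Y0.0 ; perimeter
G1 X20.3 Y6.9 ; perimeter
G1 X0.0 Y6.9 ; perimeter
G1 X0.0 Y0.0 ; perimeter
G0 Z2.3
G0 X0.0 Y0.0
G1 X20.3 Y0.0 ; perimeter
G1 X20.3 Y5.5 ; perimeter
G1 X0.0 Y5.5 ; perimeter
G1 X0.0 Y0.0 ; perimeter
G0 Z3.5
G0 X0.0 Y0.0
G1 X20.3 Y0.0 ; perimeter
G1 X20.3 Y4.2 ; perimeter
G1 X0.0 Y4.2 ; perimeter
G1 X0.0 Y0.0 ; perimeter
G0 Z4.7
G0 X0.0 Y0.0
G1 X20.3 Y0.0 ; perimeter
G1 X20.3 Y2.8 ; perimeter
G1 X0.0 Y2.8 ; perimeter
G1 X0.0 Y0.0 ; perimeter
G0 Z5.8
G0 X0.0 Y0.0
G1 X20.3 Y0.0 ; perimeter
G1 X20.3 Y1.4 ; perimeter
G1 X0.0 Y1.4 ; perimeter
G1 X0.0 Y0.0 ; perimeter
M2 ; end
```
solid part
  facet normal 0.0000 0.0000 -1.0000
    outer loop
      vertex 20.3 8.3 0.0
      vertex 20.3 0.0 0.0
      vertex 0.0 0.0 0.0
    endloop
  endfacet
  facet normal 0.0000 0.0000 -1.0000
    outer loop
      vertex 0.0 8.3 0.0
      vertex 20.3 8.3 0.0
      vertex 0.0 0.0 0.0
    endloop
  endfacet
  facet normal 0.0000 -1.0000 0.0000
    outer loop
      vertex 0.0 0.0 0.0
      vertex 20.3 0.0 0.0
      vertex 20.3 0.0 7.0
    endloop
  endfacet
  facet normal 0.0000 -1.0000 0.0000
    outer loop
      vertex 0.0 0.0 0.0
      vertex 20.3 0.0 7.0
      vertex 0.0 0.0 7.0
    endloop
  endfacet
  facet normal 0.0000 0.6447 0.7644
    outer loop
      vertex 0.0 0.0 7.0
      vertex 20.3 0.0 7.0
      vertex 20.3 8.3 0.0
    endloop
  endfacet
  facet normal 0.0000 0.6447 0.7644
    outer loop
      vertex 0.0 0.0 7.0
      vertex 20.3 8.3 0.0
      vertex 0.0 8.3 0.0
    endloop
  endfacet
  facet normal -1.0000 0.0000 0.0000
    outer loop
      vertex 0.0 0.0 7.0
      vertex 0.0 8.3 0.0
      vertex 0.0 0.0 0.0
    endloop
  endfacet
  facet normal 1.0000 0.0000 0.0000
    outer loop
      vertex 20.3 0.0 0.0
      vertex 20.3 8.3 0.0
      vertex 20.3 0.0 7.0
    endloop
  endfacet
endsolid part

The G0 Z moves step by Δz≈1.2 mm. The G1 loops shrink linearly with z, so the solid tapers from its base footprint up to z≈7. Closing with a flat bottom cap and the tapered top and triangulating gives 8 facets — a wedge (ramp): 20.3 × 8.3 mm base, rising to 7 mm along the y=0 edge and sloping linearly to z=0 at y=8.3.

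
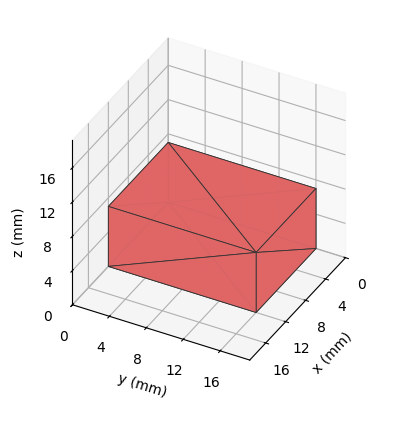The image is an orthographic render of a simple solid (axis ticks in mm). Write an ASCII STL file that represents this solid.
Reading the render: the shape is a rectangular box, roughly 12 × 16 mm footprint and 7 mm tall (dimensions read to the nearest mm from the axis ticks). For the STL, each face is triangulated and given an outward normal.

solid part
  facet normal 0.0000 0.0000 -1.0000
    outer loop
      vertex 12.0 16.0 0.0
      vertex 12.0 0.0 0.0
      vertex 0.0 0.0 0.0
    endloop
  endfacet
  facet normal 0.0000 0.0000 -1.0000
    outer loop
      vertex 0.0 16.0 0.0
      vertex 12.0 16.0 0.0
      vertex 0.0 0.0 0.0
    endloop
  endfacet
  facet normal 0.0000 0.0000 1.0000
    outer loop
      vertex 0.0 0.0 7.0
      vertex 12.0 0.0 7.0
      vertex 12.0 16.0 7.0
    endloop
  endfacet
  facet normal 0.0000 0.0000 1.0000
    outer loop
      vertex 0.0 0.0 7.0
      vertex 12.0 16.0 7.0
      vertex 0.0 16.0 7.0
    endloop
  endfacet
  facet normal 0.0000 -1.0000 0.0000
    outer loop
      vertex 0.0 0.0 0.0
      vertex 12.0 0.0 0.0
      vertex 12.0 0.0 7.0
    endloop
  endfacet
  facet normal 0.0000 -1.0000 0.0000
    outer loop
      vertex 0.0 0.0 0.0
      vertex 12.0 0.0 7.0
      vertex 0.0 0.0 7.0
    endloop
  endfacet
  facet normal 0.0000 1.0000 0.0000
    outer loop
      vertex 12.0 16.0 7.0
      vertex 12.0 16.0 0.0
      vertex 0.0 16.0 0.0
    endloop
  endfacet
  facet normal 0.0000 1.0000 0.0000
    outer loop
      vertex 0.0 16.0 7.0
      vertex 12.0 16.0 7.0
      vertex 0.0 16.0 0.0
    endloop
  endfacet
  facet normal -1.0000 0.0000 0.0000
    outer loop
      vertex 0.0 16.0 7.0
      vertex 0.0 16.0 0.0
      vertex 0.0 0.0 0.0
    endloop
  endfacet
  facet normal -1.0000 0.0000 0.0000
    outer loop
      vertex 0.0 0.0 7.0
      vertex 0.0 16.0 7.0
      vertex 0.0 0.0 0.0
    endloop
  endfacet
  facet normal 1.0000 0.0000 0.0000
    outer loop
      vertex 12.0 0.0 0.0
      vertex 12.0 16.0 0.0
      vertex 12.0 16.0 7.0
    endloop
  endfacet
  facet normal 1.0000 0.0000 0.0000
    outer loop
      vertex 12.0 0.0 0.0
      vertex 12.0 16.0 7.0
      vertex 12.0 0.0 7.0
    endloop
  endfacet
endsolid part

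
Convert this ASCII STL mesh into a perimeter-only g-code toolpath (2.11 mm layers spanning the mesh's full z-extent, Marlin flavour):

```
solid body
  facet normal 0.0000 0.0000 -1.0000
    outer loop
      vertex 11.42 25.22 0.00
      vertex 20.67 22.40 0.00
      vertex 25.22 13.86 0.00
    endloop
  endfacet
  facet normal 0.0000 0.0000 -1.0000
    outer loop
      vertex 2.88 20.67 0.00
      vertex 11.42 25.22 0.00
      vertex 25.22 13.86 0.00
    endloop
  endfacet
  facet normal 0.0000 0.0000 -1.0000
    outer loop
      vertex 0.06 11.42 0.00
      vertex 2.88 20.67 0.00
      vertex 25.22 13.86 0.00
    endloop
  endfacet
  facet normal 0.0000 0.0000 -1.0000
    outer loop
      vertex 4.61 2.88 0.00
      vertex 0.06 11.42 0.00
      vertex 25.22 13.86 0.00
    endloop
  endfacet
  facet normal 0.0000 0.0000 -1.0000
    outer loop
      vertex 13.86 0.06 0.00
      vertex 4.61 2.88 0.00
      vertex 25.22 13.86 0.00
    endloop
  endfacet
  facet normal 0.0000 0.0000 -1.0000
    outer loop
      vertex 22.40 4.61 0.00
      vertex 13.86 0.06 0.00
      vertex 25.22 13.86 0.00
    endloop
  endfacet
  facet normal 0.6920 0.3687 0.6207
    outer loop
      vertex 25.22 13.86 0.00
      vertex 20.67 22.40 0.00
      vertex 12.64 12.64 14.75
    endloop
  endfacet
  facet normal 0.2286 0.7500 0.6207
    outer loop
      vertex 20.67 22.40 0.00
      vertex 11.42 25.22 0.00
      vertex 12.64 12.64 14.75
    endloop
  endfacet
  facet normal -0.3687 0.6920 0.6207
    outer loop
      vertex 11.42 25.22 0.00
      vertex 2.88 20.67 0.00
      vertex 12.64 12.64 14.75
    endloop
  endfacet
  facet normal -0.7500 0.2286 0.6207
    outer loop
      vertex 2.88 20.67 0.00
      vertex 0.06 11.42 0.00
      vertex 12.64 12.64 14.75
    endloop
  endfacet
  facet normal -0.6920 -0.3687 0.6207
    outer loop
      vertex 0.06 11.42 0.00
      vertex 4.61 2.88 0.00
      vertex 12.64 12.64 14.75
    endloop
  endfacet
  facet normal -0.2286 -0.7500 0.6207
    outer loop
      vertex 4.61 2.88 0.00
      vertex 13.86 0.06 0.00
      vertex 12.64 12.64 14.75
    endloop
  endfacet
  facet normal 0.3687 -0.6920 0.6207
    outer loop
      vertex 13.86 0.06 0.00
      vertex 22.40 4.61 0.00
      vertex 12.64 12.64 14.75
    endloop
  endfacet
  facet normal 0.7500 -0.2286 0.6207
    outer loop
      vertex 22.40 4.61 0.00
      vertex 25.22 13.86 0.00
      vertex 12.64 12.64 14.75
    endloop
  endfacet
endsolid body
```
; perimeter-only toolpath
G21 ; units = mm
G90 ; absolute positioning
G28 ; home
; layer 1
G0 Z2.11
G0 X23.42 Y13.69
G1 X19.52 Y21.01
G1 X11.59 Y23.42
G1 X4.27 Y19.52
G1 X1.86 Y11.59
G1 X5.76 Y4.27
G1 X13.69 Y1.86
G1 X21.01 Y5.76
G1 X23.42 Y13.69
; layer 2
G0 Z4.21
G0 X21.63 Y13.51
G1 X18.38 Y19.61
G1 X11.77 Y21.63
G1 X5.67 Y18.38
G1 X3.65 Y11.77
G1 X6.90 Y5.67
G1 X13.51 Y3.65
G1 X19.61 Y6.90
G1 X21.63 Y13.51
; layer 3
G0 Z6.32
G0 X19.83 Y13.34
G1 X17.23 Y18.22
G1 X11.94 Y19.83
G1 X7.06 Y17.23
G1 X5.45 Y11.94
G1 X8.05 Y7.06
G1 X13.34 Y5.45
G1 X18.22 Y8.05
G1 X19.83 Y13.34
; layer 4
G0 Z8.43
G0 X18.03 Y13.16
G1 X16.08 Y16.82
G1 X12.12 Y18.03
G1 X8.46 Y16.08
G1 X7.25 Y12.12
G1 X9.20 Y8.46
G1 X13.16 Y7.25
G1 X16.82 Y9.20
G1 X18.03 Y13.16
; layer 5
G0 Z10.54
G0 X16.23 Y12.99
G1 X14.93 Y15.43
G1 X12.29 Y16.23
G1 X9.85 Y14.93
G1 X9.05 Y12.29
G1 X10.35 Y9.85
G1 X12.99 Y9.05
G1 X15.43 Y10.35
G1 X16.23 Y12.99
; layer 6
G0 Z12.64
G0 X14.44 Y12.81
G1 X13.79 Y14.03
G1 X12.47 Y14.44
G1 X11.25 Y13.79
G1 X10.84 Y12.47
G1 X11.49 Y11.25
G1 X12.81 Y10.84
G1 X14.03 Y11.49
G1 X14.44 Y12.81
M2 ; end

The solid is a regular 8-sided pyramid, base circumscribed radius ≈ 12.6 mm, apex at z ≈ 14.8 mm. Slicing at Δz = 2.11 mm — 7 equal slices spanning the solid's height, so layer i sits at z = i·h/7 — gives 6 non-empty perimeters. Each is a 8-segment closed polygon; G0 lifts to the layer z and rapids to the start vertex, then G1 traces the edges. The cross-section shrinks linearly with z (the slice at the apex is degenerate and omitted).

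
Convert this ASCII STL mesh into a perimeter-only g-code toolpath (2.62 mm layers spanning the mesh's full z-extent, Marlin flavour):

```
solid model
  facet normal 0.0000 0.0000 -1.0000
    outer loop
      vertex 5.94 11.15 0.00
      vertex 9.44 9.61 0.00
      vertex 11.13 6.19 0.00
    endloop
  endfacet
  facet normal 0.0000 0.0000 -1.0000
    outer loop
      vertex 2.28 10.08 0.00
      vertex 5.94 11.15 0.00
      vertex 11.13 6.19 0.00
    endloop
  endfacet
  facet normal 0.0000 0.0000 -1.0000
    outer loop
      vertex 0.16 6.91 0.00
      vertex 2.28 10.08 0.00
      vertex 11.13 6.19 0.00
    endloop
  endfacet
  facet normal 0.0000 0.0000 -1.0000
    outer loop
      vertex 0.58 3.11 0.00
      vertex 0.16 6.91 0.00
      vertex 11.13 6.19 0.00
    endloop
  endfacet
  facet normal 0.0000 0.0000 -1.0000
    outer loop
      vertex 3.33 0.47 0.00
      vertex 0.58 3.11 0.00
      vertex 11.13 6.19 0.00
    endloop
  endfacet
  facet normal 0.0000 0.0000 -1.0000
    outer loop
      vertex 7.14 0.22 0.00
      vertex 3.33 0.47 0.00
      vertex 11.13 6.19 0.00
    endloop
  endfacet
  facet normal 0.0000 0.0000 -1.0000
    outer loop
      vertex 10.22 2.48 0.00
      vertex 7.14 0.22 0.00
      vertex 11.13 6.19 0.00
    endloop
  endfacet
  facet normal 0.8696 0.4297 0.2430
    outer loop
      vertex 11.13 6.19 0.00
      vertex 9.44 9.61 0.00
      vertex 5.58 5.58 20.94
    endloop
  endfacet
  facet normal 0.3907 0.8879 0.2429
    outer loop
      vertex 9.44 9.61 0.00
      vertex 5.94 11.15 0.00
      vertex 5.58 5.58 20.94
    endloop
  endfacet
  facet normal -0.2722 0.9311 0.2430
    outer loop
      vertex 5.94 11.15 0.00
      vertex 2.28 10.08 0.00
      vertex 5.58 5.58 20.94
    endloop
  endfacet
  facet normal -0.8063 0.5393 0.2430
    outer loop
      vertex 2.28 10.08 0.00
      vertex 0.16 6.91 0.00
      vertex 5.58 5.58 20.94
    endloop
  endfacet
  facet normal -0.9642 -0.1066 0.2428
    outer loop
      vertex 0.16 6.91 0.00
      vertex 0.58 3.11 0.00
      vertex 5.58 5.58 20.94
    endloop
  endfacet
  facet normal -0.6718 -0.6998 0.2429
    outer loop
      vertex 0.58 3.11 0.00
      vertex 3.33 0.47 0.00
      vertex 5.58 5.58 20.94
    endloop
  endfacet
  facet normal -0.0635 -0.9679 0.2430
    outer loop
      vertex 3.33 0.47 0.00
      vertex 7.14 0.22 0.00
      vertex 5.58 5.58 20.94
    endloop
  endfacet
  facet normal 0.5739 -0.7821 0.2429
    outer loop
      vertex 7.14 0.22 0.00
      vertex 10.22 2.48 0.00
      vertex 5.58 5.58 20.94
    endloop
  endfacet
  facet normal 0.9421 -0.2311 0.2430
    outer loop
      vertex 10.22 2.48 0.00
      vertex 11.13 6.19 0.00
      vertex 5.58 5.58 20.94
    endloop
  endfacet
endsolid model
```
; perimeter-only toolpath
G21 ; units = mm
G90 ; absolute positioning
G28 ; home
; layer 1
G0 Z2.62
G0 X10.44 Y6.11
G1 X8.96 Y9.11
G1 X5.90 Y10.45
G1 X2.69 Y9.52
G1 X0.84 Y6.74
G1 X1.21 Y3.42
G1 X3.61 Y1.11
G1 X6.94 Y0.89
G1 X9.64 Y2.87
G1 X10.44 Y6.11
; layer 2
G0 Z5.24
G0 X9.74 Y6.04
G1 X8.47 Y8.60
G1 X5.85 Y9.76
G1 X3.10 Y8.96
G1 X1.52 Y6.58
G1 X1.83 Y3.73
G1 X3.89 Y1.75
G1 X6.75 Y1.56
G1 X9.06 Y3.25
G1 X9.74 Y6.04
; layer 3
G0 Z7.85
G0 X9.05 Y5.96
G1 X7.99 Y8.10
G1 X5.81 Y9.06
G1 X3.52 Y8.39
G1 X2.19 Y6.41
G1 X2.46 Y4.04
G1 X4.17 Y2.39
G1 X6.55 Y2.23
G1 X8.48 Y3.64
G1 X9.05 Y5.96
; layer 4
G0 Z10.47
G0 X8.36 Y5.88
G1 X7.51 Y7.59
G1 X5.76 Y8.37
G1 X3.93 Y7.83
G1 X2.87 Y6.25
G1 X3.08 Y4.34
G1 X4.46 Y3.02
G1 X6.36 Y2.90
G1 X7.90 Y4.03
G1 X8.36 Y5.88
; layer 5
G0 Z13.09
G0 X7.66 Y5.81
G1 X7.03 Y7.09
G1 X5.71 Y7.67
G1 X4.34 Y7.27
G1 X3.55 Y6.08
G1 X3.70 Y4.65
G1 X4.74 Y3.66
G1 X6.16 Y3.57
G1 X7.32 Y4.42
G1 X7.66 Y5.81
; layer 6
G0 Z15.71
G0 X6.97 Y5.73
G1 X6.54 Y6.59
G1 X5.67 Y6.97
G1 X4.76 Y6.71
G1 X4.23 Y5.91
G1 X4.33 Y4.96
G1 X5.02 Y4.30
G1 X5.97 Y4.24
G1 X6.74 Y4.81
G1 X6.97 Y5.73
; layer 7
G0 Z18.32
G0 X6.27 Y5.66
G1 X6.06 Y6.08
G1 X5.62 Y6.28
G1 X5.17 Y6.14
G1 X4.90 Y5.75
G1 X4.96 Y5.27
G1 X5.30 Y4.94
G1 X5.78 Y4.91
G1 X6.16 Y5.19
G1 X6.27 Y5.66
M2 ; end

The solid is a regular 9-sided pyramid, base circumscribed radius ≈ 5.58 mm, apex at z ≈ 20.9 mm. Slicing at Δz = 2.62 mm — 8 equal slices spanning the solid's height, so layer i sits at z = i·h/8 — gives 7 non-empty perimeters. Each is a 9-segment closed polygon; G0 lifts to the layer z and rapids to the start vertex, then G1 traces the edges. The cross-section shrinks linearly with z (the slice at the apex is degenerate and omitted).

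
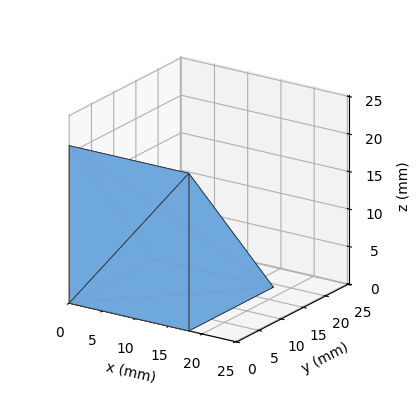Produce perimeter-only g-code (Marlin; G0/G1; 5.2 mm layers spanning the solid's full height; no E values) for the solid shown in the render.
Reading the render: the shape is a wedge (ramp): 18 × 19 mm base, rising to 21 mm along the y=0 edge and sloping linearly to z=0 at y=19 (dimensions read to the nearest mm from the axis ticks). For the g-code, the solid's height is divided into equal slices at the stated Δz and each level perimeter traced with G1 moves after a G0 lift.

; perimeter-only toolpath
G21 ; units = mm
G90 ; absolute positioning
G28 ; home
; layer 1
G0 Z5.2
G0 X0.0 Y0.0
G1 X18.0 Y0.0
G1 X18.0 Y14.2
G1 X0.0 Y14.2
G1 X0.0 Y0.0
; layer 2
G0 Z10.5
G0 X0.0 Y0.0
G1 X18.0 Y0.0
G1 X18.0 Y9.5
G1 X0.0 Y9.5
G1 X0.0 Y0.0
; layer 3
G0 Z15.8
G0 X0.0 Y0.0
G1 X18.0 Y0.0
G1 X18.0 Y4.8
G1 X0.0 Y4.8
G1 X0.0 Y0.0
M2 ; end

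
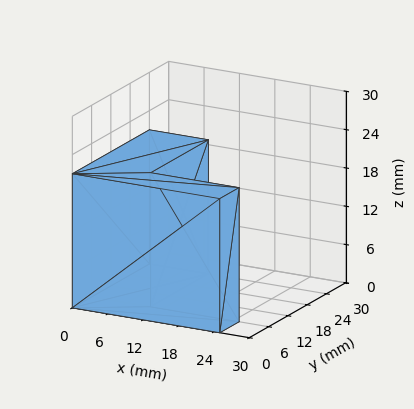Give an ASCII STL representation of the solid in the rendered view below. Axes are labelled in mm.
Reading the render: the shape is an L-shaped prism: outer 25 × 24 mm, arm thicknesses ≈ 6 mm (horizontal) and 10 mm (vertical), extruded 21 mm in z (dimensions read to the nearest mm from the axis ticks). For the STL, each face is triangulated and given an outward normal.

solid part
  facet normal 0.0000 0.0000 -1.0000
    outer loop
      vertex 25.0 6.0 0.0
      vertex 25.0 0.0 0.0
      vertex 0.0 0.0 0.0
    endloop
  endfacet
  facet normal 0.0000 0.0000 -1.0000
    outer loop
      vertex 10.0 6.0 0.0
      vertex 25.0 6.0 0.0
      vertex 0.0 0.0 0.0
    endloop
  endfacet
  facet normal 0.0000 0.0000 -1.0000
    outer loop
      vertex 10.0 24.0 0.0
      vertex 10.0 6.0 0.0
      vertex 0.0 0.0 0.0
    endloop
  endfacet
  facet normal 0.0000 0.0000 -1.0000
    outer loop
      vertex 0.0 24.0 0.0
      vertex 10.0 24.0 0.0
      vertex 0.0 0.0 0.0
    endloop
  endfacet
  facet normal 0.0000 0.0000 1.0000
    outer loop
      vertex 0.0 0.0 21.0
      vertex 25.0 0.0 21.0
      vertex 25.0 6.0 21.0
    endloop
  endfacet
  facet normal 0.0000 0.0000 1.0000
    outer loop
      vertex 0.0 0.0 21.0
      vertex 25.0 6.0 21.0
      vertex 10.0 6.0 21.0
    endloop
  endfacet
  facet normal 0.0000 0.0000 1.0000
    outer loop
      vertex 0.0 0.0 21.0
      vertex 10.0 6.0 21.0
      vertex 10.0 24.0 21.0
    endloop
  endfacet
  facet normal 0.0000 0.0000 1.0000
    outer loop
      vertex 0.0 0.0 21.0
      vertex 10.0 24.0 21.0
      vertex 0.0 24.0 21.0
    endloop
  endfacet
  facet normal 0.0000 -1.0000 0.0000
    outer loop
      vertex 0.0 0.0 0.0
      vertex 25.0 0.0 0.0
      vertex 25.0 0.0 21.0
    endloop
  endfacet
  facet normal 0.0000 -1.0000 0.0000
    outer loop
      vertex 0.0 0.0 0.0
      vertex 25.0 0.0 21.0
      vertex 0.0 0.0 21.0
    endloop
  endfacet
  facet normal 1.0000 0.0000 0.0000
    outer loop
      vertex 25.0 0.0 0.0
      vertex 25.0 6.0 0.0
      vertex 25.0 6.0 21.0
    endloop
  endfacet
  facet normal 1.0000 0.0000 0.0000
    outer loop
      vertex 25.0 0.0 0.0
      vertex 25.0 6.0 21.0
      vertex 25.0 0.0 21.0
    endloop
  endfacet
  facet normal 0.0000 1.0000 0.0000
    outer loop
      vertex 25.0 6.0 0.0
      vertex 10.0 6.0 0.0
      vertex 10.0 6.0 21.0
    endloop
  endfacet
  facet normal 0.0000 1.0000 0.0000
    outer loop
      vertex 25.0 6.0 0.0
      vertex 10.0 6.0 21.0
      vertex 25.0 6.0 21.0
    endloop
  endfacet
  facet normal 1.0000 0.0000 0.0000
    outer loop
      vertex 10.0 6.0 0.0
      vertex 10.0 24.0 0.0
      vertex 10.0 24.0 21.0
    endloop
  endfacet
  facet normal 1.0000 0.0000 0.0000
    outer loop
      vertex 10.0 6.0 0.0
      vertex 10.0 24.0 21.0
      vertex 10.0 6.0 21.0
    endloop
  endfacet
  facet normal 0.0000 1.0000 0.0000
    outer loop
      vertex 10.0 24.0 0.0
      vertex 0.0 24.0 0.0
      vertex 0.0 24.0 21.0
    endloop
  endfacet
  facet normal 0.0000 1.0000 0.0000
    outer loop
      vertex 10.0 24.0 0.0
      vertex 0.0 24.0 21.0
      vertex 10.0 24.0 21.0
    endloop
  endfacet
  facet normal -1.0000 0.0000 0.0000
    outer loop
      vertex 0.0 24.0 0.0
      vertex 0.0 0.0 0.0
      vertex 0.0 0.0 21.0
    endloop
  endfacet
  facet normal -1.0000 0.0000 0.0000
    outer loop
      vertex 0.0 24.0 0.0
      vertex 0.0 0.0 21.0
      vertex 0.0 24.0 21.0
    endloop
  endfacet
endsolid part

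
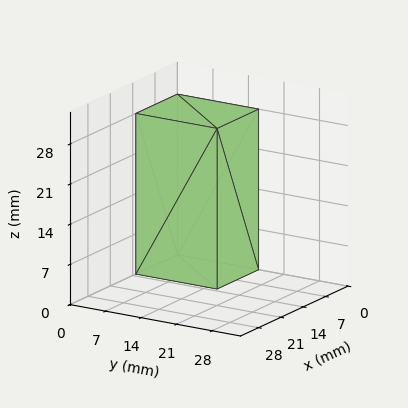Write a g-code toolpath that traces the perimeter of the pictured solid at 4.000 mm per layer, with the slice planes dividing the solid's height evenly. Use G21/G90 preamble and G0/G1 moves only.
Reading the render: the shape is a rectangular box, roughly 13 × 16 mm footprint and 28 mm tall (dimensions read to the nearest mm from the axis ticks). For the g-code, the solid's height is divided into equal slices at the stated Δz and each level perimeter traced with G1 moves after a G0 lift.

; perimeter-only toolpath
G21 ; units = mm
G90 ; absolute positioning
G28 ; home
; layer 1
G0 Z4.000
G0 X0.000 Y0.000
G1 X13.000 Y0.000
G1 X13.000 Y16.000
G1 X0.000 Y16.000
G1 X0.000 Y0.000
; layer 2
G0 Z8.000
G0 X0.000 Y0.000
G1 X13.000 Y0.000
G1 X13.000 Y16.000
G1 X0.000 Y16.000
G1 X0.000 Y0.000
; layer 3
G0 Z12.000
G0 X0.000 Y0.000
G1 X13.000 Y0.000
G1 X13.000 Y16.000
G1 X0.000 Y16.000
G1 X0.000 Y0.000
; layer 4
G0 Z16.000
G0 X0.000 Y0.000
G1 X13.000 Y0.000
G1 X13.000 Y16.000
G1 X0.000 Y16.000
G1 X0.000 Y0.000
; layer 5
G0 Z20.000
G0 X0.000 Y0.000
G1 X13.000 Y0.000
G1 X13.000 Y16.000
G1 X0.000 Y16.000
G1 X0.000 Y0.000
; layer 6
G0 Z24.000
G0 X0.000 Y0.000
G1 X13.000 Y0.000
G1 X13.000 Y16.000
G1 X0.000 Y16.000
G1 X0.000 Y0.000
; layer 7
G0 Z28.000
G0 X0.000 Y0.000
G1 X13.000 Y0.000
G1 X13.000 Y16.000
G1 X0.000 Y16.000
G1 X0.000 Y0.000
M2 ; end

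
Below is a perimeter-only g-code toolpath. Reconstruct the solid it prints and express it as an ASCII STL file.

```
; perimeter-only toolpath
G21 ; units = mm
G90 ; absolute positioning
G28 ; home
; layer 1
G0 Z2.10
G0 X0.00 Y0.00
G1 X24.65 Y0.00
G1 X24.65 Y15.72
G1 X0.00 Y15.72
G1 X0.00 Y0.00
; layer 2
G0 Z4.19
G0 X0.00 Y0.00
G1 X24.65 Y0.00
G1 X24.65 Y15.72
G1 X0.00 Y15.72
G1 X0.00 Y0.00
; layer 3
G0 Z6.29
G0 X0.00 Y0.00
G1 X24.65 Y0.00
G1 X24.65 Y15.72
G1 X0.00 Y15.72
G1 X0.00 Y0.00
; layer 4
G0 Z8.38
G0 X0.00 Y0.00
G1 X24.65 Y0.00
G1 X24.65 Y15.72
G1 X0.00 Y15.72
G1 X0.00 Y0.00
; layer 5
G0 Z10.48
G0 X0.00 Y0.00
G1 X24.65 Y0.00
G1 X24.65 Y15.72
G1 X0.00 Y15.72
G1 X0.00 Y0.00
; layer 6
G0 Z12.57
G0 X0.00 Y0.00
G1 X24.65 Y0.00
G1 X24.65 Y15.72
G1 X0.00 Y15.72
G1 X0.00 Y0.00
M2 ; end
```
solid part
  facet normal 0.0000 0.0000 -1.0000
    outer loop
      vertex 24.65 15.72 0.00
      vertex 24.65 0.00 0.00
      vertex 0.00 0.00 0.00
    endloop
  endfacet
  facet normal 0.0000 0.0000 -1.0000
    outer loop
      vertex 0.00 15.72 0.00
      vertex 24.65 15.72 0.00
      vertex 0.00 0.00 0.00
    endloop
  endfacet
  facet normal 0.0000 0.0000 1.0000
    outer loop
      vertex 0.00 0.00 12.57
      vertex 24.65 0.00 12.57
      vertex 24.65 15.72 12.57
    endloop
  endfacet
  facet normal 0.0000 0.0000 1.0000
    outer loop
      vertex 0.00 0.00 12.57
      vertex 24.65 15.72 12.57
      vertex 0.00 15.72 12.57
    endloop
  endfacet
  facet normal 0.0000 -1.0000 0.0000
    outer loop
      vertex 0.00 0.00 0.00
      vertex 24.65 0.00 0.00
      vertex 24.65 0.00 12.57
    endloop
  endfacet
  facet normal 0.0000 -1.0000 0.0000
    outer loop
      vertex 0.00 0.00 0.00
      vertex 24.65 0.00 12.57
      vertex 0.00 0.00 12.57
    endloop
  endfacet
  facet normal 0.0000 1.0000 0.0000
    outer loop
      vertex 24.65 15.72 12.57
      vertex 24.65 15.72 0.00
      vertex 0.00 15.72 0.00
    endloop
  endfacet
  facet normal 0.0000 1.0000 0.0000
    outer loop
      vertex 0.00 15.72 12.57
      vertex 24.65 15.72 12.57
      vertex 0.00 15.72 0.00
    endloop
  endfacet
  facet normal -1.0000 0.0000 0.0000
    outer loop
      vertex 0.00 15.72 12.57
      vertex 0.00 15.72 0.00
      vertex 0.00 0.00 0.00
    endloop
  endfacet
  facet normal -1.0000 0.0000 0.0000
    outer loop
      vertex 0.00 0.00 12.57
      vertex 0.00 15.72 12.57
      vertex 0.00 0.00 0.00
    endloop
  endfacet
  facet normal 1.0000 0.0000 0.0000
    outer loop
      vertex 24.65 0.00 0.00
      vertex 24.65 15.72 0.00
      vertex 24.65 15.72 12.57
    endloop
  endfacet
  facet normal 1.0000 0.0000 0.0000
    outer loop
      vertex 24.65 0.00 0.00
      vertex 24.65 15.72 12.57
      vertex 24.65 0.00 12.57
    endloop
  endfacet
endsolid part

The G0 Z moves step by Δz≈2.10 mm. Every layer's G1 loop is the same polygon, so the solid is a straight extrusion of it from z=0 to z≈12.6. Closing with flat bottom and top caps and triangulating gives 12 facets — a rectangular box, roughly 24.6 × 15.7 mm footprint and 12.6 mm tall.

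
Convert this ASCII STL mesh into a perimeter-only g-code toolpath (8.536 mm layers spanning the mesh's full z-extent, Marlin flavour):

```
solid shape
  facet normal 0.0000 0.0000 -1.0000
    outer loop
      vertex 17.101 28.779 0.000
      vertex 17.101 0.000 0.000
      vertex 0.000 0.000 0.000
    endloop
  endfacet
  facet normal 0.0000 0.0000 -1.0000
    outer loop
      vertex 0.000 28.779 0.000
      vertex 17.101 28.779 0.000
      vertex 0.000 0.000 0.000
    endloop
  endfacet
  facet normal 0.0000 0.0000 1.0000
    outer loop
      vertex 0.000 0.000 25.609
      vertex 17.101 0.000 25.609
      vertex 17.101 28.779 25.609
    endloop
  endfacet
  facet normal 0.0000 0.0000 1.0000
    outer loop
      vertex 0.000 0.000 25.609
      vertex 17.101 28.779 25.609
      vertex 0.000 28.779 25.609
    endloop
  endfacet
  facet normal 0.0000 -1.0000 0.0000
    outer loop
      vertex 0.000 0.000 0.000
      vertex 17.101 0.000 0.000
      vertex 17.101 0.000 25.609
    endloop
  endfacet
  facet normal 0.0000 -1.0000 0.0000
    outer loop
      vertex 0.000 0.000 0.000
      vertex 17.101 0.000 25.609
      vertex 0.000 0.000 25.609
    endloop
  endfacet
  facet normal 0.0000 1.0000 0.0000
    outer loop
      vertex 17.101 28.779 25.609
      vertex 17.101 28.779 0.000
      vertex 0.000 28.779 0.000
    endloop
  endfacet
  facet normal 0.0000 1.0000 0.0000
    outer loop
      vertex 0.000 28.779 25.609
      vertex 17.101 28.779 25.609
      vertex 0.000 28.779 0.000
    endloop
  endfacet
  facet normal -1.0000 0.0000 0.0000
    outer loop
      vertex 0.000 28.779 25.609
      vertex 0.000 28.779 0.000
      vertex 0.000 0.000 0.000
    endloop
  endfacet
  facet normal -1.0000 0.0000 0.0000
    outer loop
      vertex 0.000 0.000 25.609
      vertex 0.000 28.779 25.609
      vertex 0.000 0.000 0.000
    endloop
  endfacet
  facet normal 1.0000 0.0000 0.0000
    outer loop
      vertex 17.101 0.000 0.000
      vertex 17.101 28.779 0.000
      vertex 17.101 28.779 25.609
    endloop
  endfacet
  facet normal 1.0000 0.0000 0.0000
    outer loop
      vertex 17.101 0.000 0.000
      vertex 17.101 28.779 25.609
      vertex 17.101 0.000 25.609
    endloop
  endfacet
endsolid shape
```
; perimeter-only toolpath
G21 ; units = mm
G90 ; absolute positioning
G28 ; home
; layer 1
G0 Z8.536
G0 X0.000 Y0.000
G1 X17.101 Y0.000
G1 X17.101 Y28.779
G1 X0.000 Y28.779
G1 X0.000 Y0.000
; layer 2
G0 Z17.073
G0 X0.000 Y0.000
G1 X17.101 Y0.000
G1 X17.101 Y28.779
G1 X0.000 Y28.779
G1 X0.000 Y0.000
; layer 3
G0 Z25.609
G0 X0.000 Y0.000
G1 X17.101 Y0.000
G1 X17.101 Y28.779
G1 X0.000 Y28.779
G1 X0.000 Y0.000
M2 ; end

The solid is a rectangular box, roughly 17.1 × 28.8 mm footprint and 25.6 mm tall. Slicing at Δz = 8.536 mm — 3 equal slices spanning the solid's height, so layer i sits at z = i·h/3 — gives 3 non-empty perimeters. Each is a 4-segment closed polygon; G0 lifts to the layer z and rapids to the start vertex, then G1 traces the edges.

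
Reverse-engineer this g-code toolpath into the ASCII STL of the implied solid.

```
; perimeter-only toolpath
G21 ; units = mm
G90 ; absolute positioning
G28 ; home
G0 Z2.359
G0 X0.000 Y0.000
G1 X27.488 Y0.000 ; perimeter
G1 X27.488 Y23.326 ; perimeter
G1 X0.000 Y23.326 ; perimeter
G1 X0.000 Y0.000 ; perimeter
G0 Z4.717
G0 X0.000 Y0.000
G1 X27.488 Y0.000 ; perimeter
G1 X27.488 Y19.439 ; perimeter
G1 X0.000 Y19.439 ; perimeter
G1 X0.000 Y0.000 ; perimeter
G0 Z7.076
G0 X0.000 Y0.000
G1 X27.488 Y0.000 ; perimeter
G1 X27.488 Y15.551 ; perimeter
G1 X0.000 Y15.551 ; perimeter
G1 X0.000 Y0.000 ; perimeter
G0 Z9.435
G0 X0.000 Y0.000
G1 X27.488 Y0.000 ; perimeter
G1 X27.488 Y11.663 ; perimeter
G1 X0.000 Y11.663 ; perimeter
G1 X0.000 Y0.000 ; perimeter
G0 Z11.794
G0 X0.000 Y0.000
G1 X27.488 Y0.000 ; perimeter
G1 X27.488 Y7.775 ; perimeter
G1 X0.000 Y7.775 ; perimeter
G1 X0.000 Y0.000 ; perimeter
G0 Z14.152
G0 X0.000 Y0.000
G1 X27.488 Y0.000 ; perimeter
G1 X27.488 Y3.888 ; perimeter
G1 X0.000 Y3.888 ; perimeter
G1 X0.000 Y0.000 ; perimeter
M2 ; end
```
solid part
  facet normal 0.0000 0.0000 -1.0000
    outer loop
      vertex 27.488 27.214 0.000
      vertex 27.488 0.000 0.000
      vertex 0.000 0.000 0.000
    endloop
  endfacet
  facet normal 0.0000 0.0000 -1.0000
    outer loop
      vertex 0.000 27.214 0.000
      vertex 27.488 27.214 0.000
      vertex 0.000 0.000 0.000
    endloop
  endfacet
  facet normal 0.0000 -1.0000 0.0000
    outer loop
      vertex 0.000 0.000 0.000
      vertex 27.488 0.000 0.000
      vertex 27.488 0.000 16.511
    endloop
  endfacet
  facet normal 0.0000 -1.0000 0.0000
    outer loop
      vertex 0.000 0.000 0.000
      vertex 27.488 0.000 16.511
      vertex 0.000 0.000 16.511
    endloop
  endfacet
  facet normal 0.0000 0.5187 0.8550
    outer loop
      vertex 0.000 0.000 16.511
      vertex 27.488 0.000 16.511
      vertex 27.488 27.214 0.000
    endloop
  endfacet
  facet normal 0.0000 0.5187 0.8550
    outer loop
      vertex 0.000 0.000 16.511
      vertex 27.488 27.214 0.000
      vertex 0.000 27.214 0.000
    endloop
  endfacet
  facet normal -1.0000 0.0000 0.0000
    outer loop
      vertex 0.000 0.000 16.511
      vertex 0.000 27.214 0.000
      vertex 0.000 0.000 0.000
    endloop
  endfacet
  facet normal 1.0000 0.0000 0.0000
    outer loop
      vertex 27.488 0.000 0.000
      vertex 27.488 27.214 0.000
      vertex 27.488 0.000 16.511
    endloop
  endfacet
endsolid part

The G0 Z moves step by Δz≈2.359 mm. The G1 loops shrink linearly with z, so the solid tapers from its base footprint up to z≈16.5. Closing with a flat bottom cap and the tapered top and triangulating gives 8 facets — a wedge (ramp): 27.5 × 27.2 mm base, rising to 16.5 mm along the y=0 edge and sloping linearly to z=0 at y=27.2.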